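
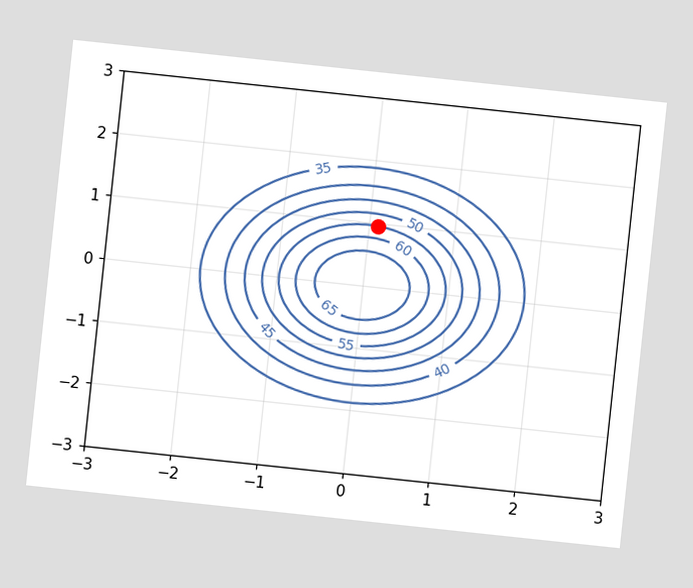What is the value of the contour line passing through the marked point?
55

The chart is tilted about 6° clockwise. The marked point sits on the contour labelled 55.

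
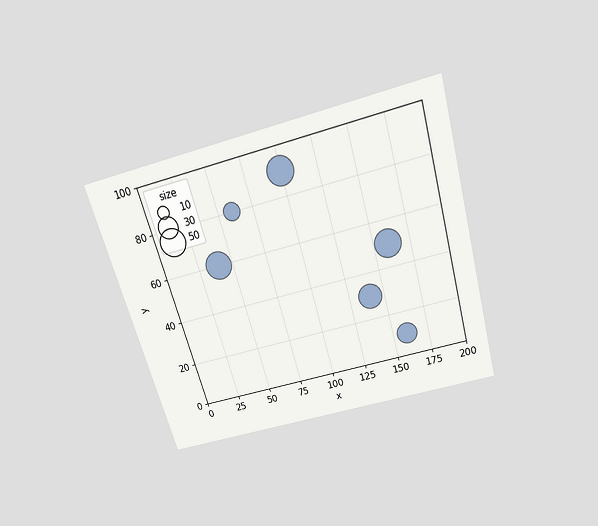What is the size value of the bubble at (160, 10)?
30

The chart is tilted about 16° counter-clockwise and viewed slightly from above. Matching the bubble at (160, 10) against the size legend gives 30.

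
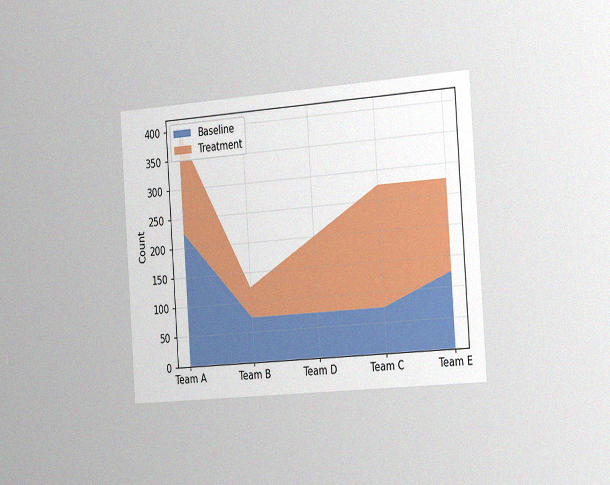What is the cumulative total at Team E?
275

The chart is tilted about 4° counter-clockwise and viewed slightly from the right, with some photo noise. The stacked total at Team E reaches 275.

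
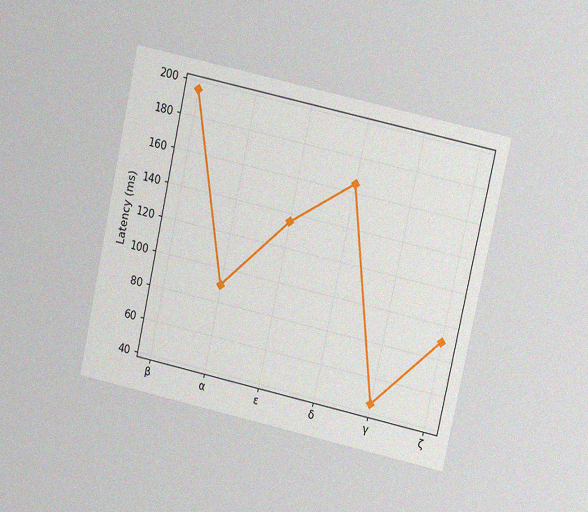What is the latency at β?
195ms

The chart is tilted about 12° clockwise and viewed at a slight angle, with some photo noise. At β, the line is at 195ms.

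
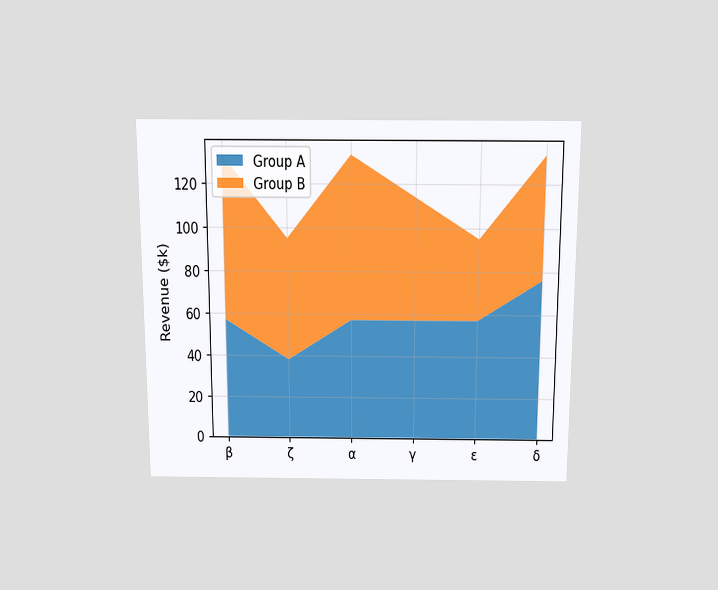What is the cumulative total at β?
$133k

The chart is viewed slightly from above. The stacked total at β reaches $133k.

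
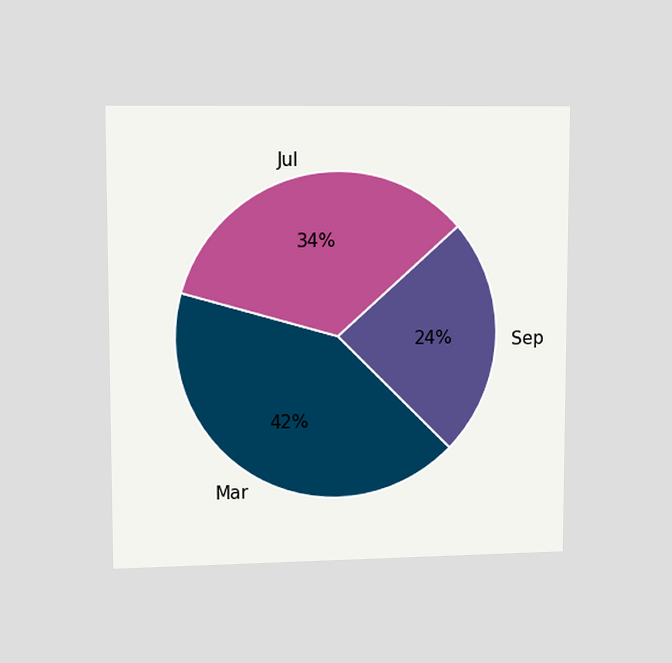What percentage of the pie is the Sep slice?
24%

The chart is viewed at a slight angle. The Sep slice takes up 24% of the pie.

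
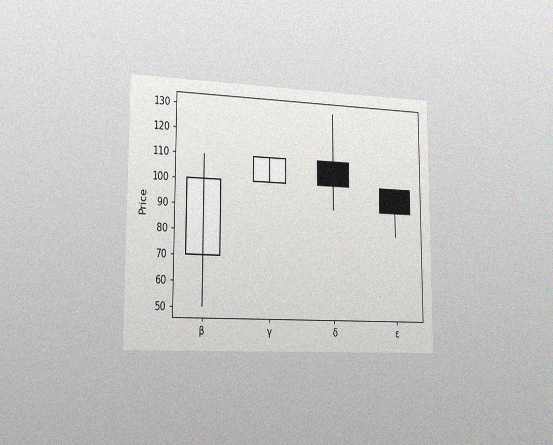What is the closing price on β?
100

The chart is viewed slightly from the left, with some photo noise. The β candle closes at 100.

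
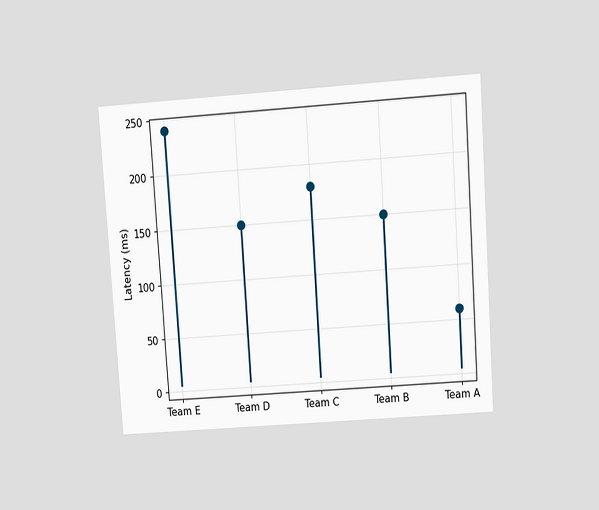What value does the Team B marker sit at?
The chart is tilted about 4° counter-clockwise and viewed at a slight angle. The Team B marker sits at 150ms.

150ms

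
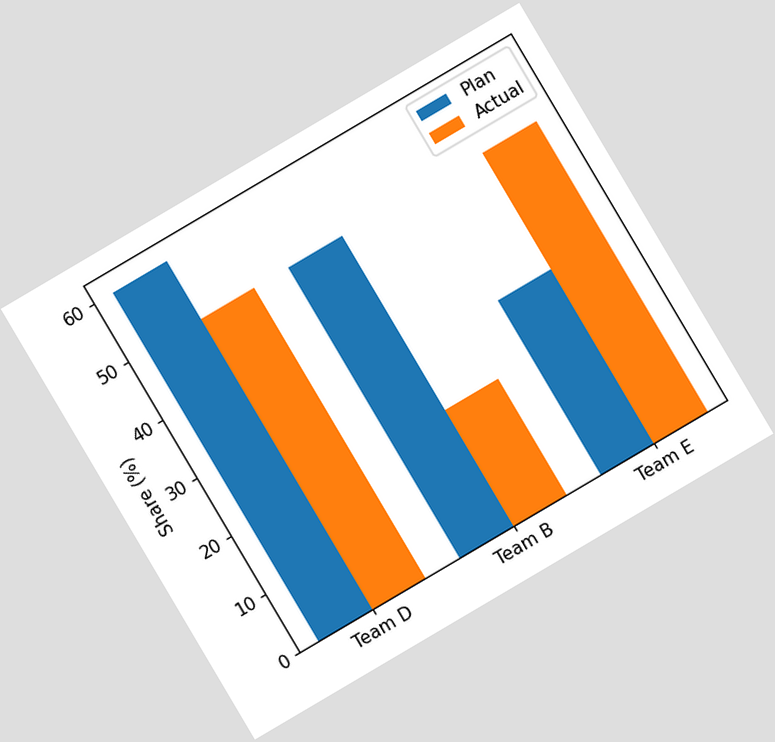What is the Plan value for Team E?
30%

The chart is tilted about 31° counter-clockwise. The Plan bar at Team E reaches 30% on the y-axis.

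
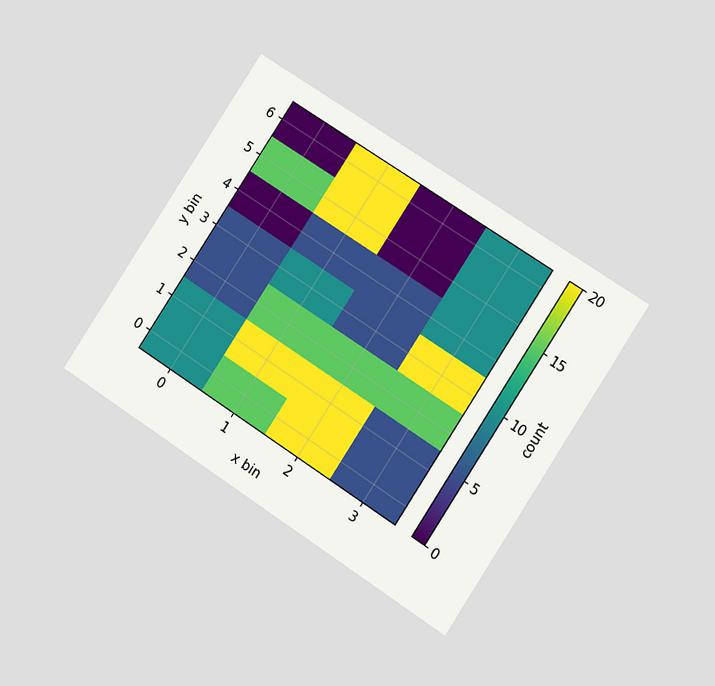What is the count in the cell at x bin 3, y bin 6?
The chart is tilted about 33° clockwise and viewed at a slight angle. Matching the cell (3, 6) against the colorbar gives 10.

10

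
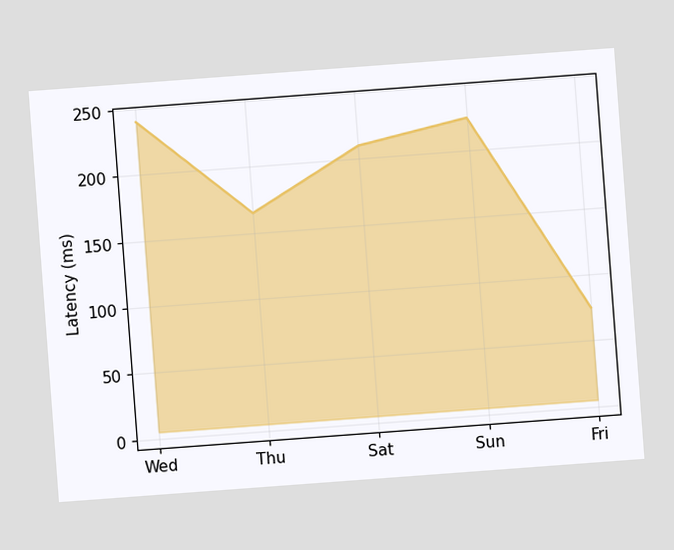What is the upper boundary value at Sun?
225ms

The chart is tilted about 4° counter-clockwise. At Sun the upper boundary is at 225ms.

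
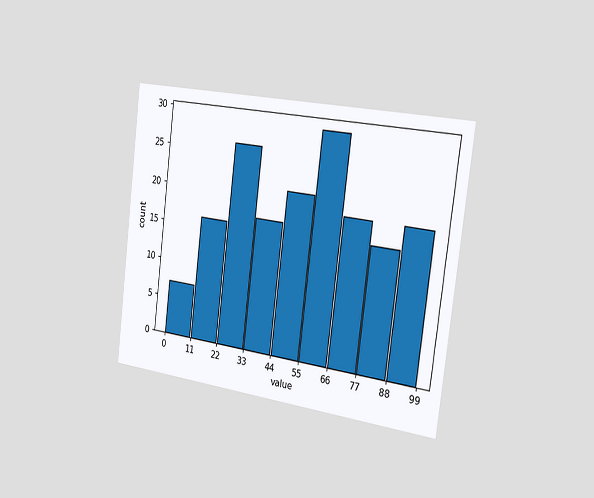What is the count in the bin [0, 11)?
7

The chart is tilted about 7° clockwise and viewed slightly from the right. The [0, 11) bin has height 7.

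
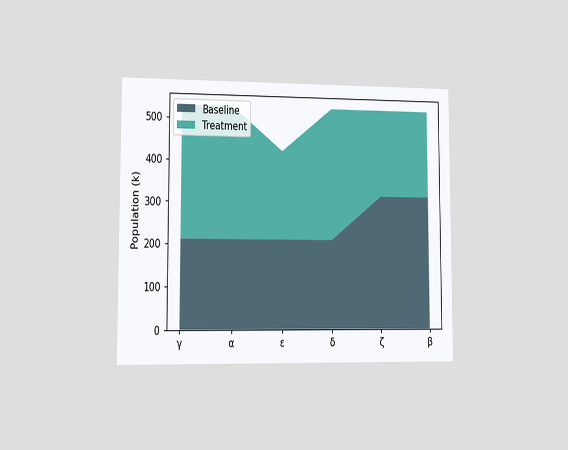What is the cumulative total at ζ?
530k

The chart is viewed slightly from the left. The stacked total at ζ reaches 530k.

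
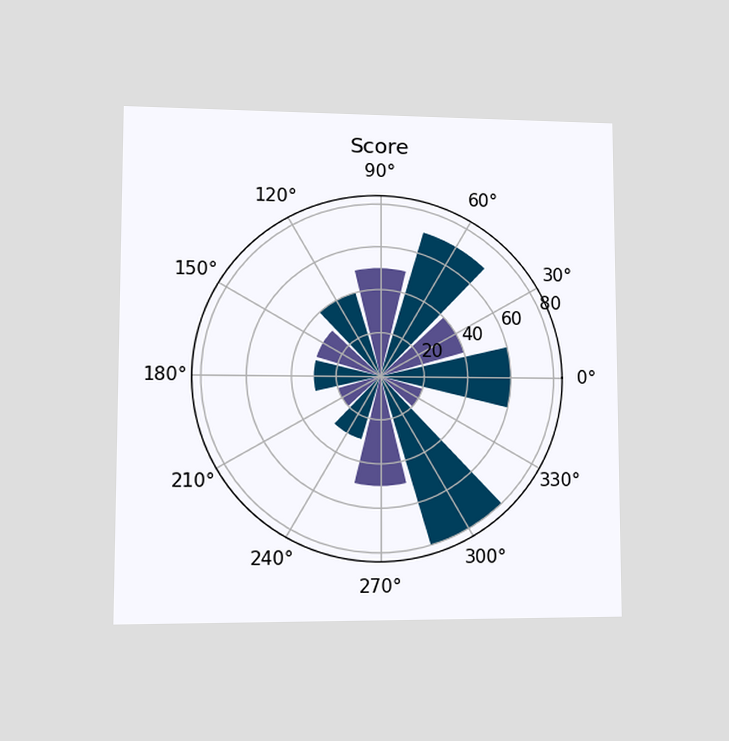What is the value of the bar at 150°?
The chart is viewed at a slight angle. The bar at 150° reaches 30 on the radial axis.

30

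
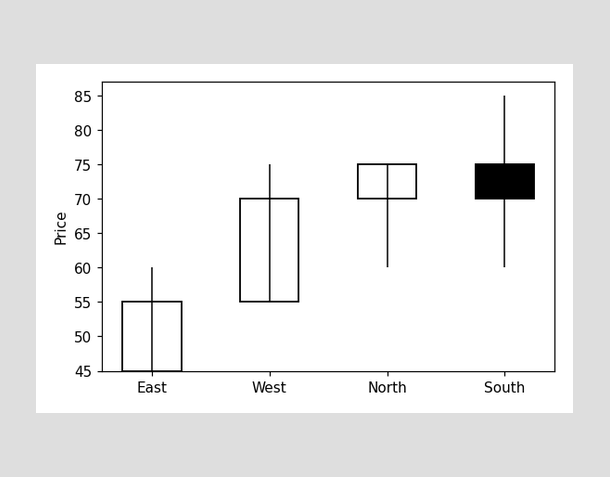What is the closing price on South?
The South candle closes at 70.

70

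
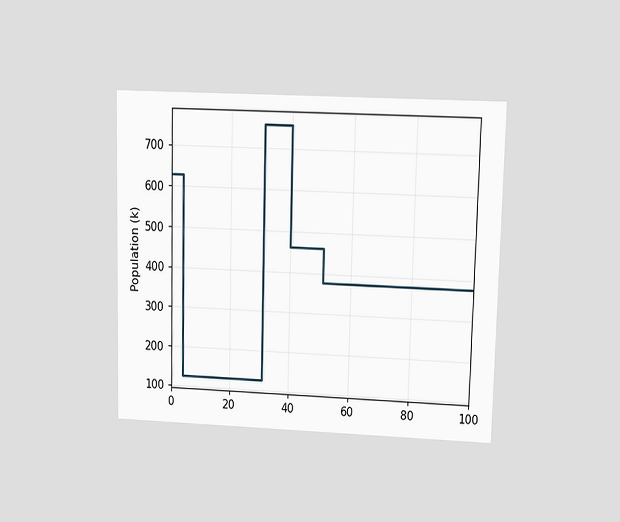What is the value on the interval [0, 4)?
630k

The chart is viewed at a slight angle. On [0, 4) the step sits at 630k.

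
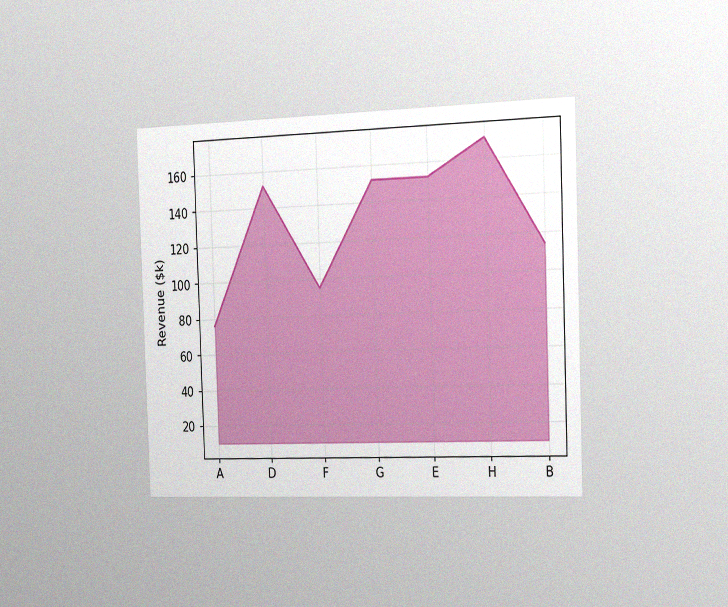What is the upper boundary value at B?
$114k

The chart is tilted about 2° counter-clockwise and viewed slightly from the right, with some photo noise. At B the upper boundary is at $114k.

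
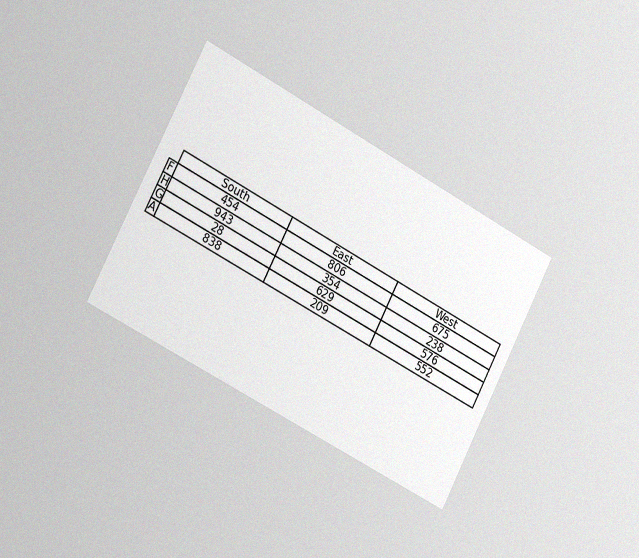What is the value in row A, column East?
The chart is tilted about 28° clockwise and viewed slightly from the left, with some photo noise. The (A, East) cell reads 209.

209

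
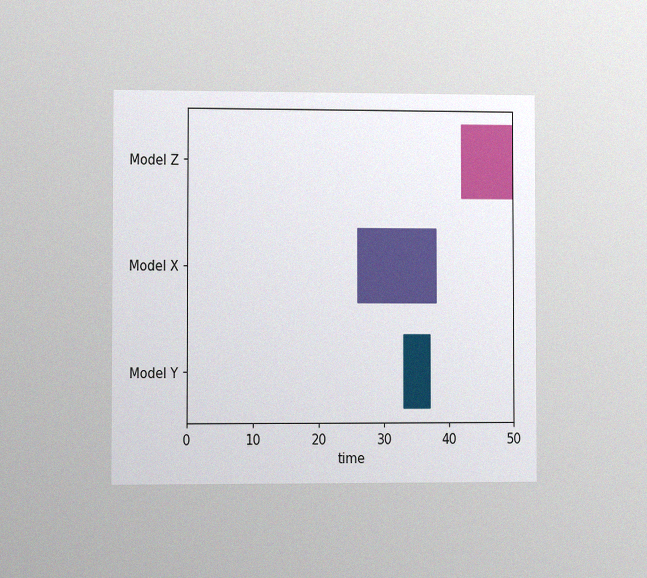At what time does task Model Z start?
42

The chart is viewed slightly from the left, with some photo noise. The Model Z bar begins at t=42.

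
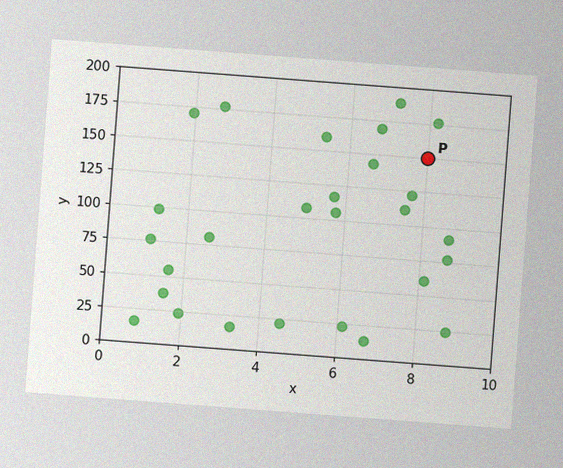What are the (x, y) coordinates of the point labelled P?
(8, 150)

The chart is tilted about 4° clockwise, with some photo noise. Following the gridlines from P to each axis, P sits at (8, 150).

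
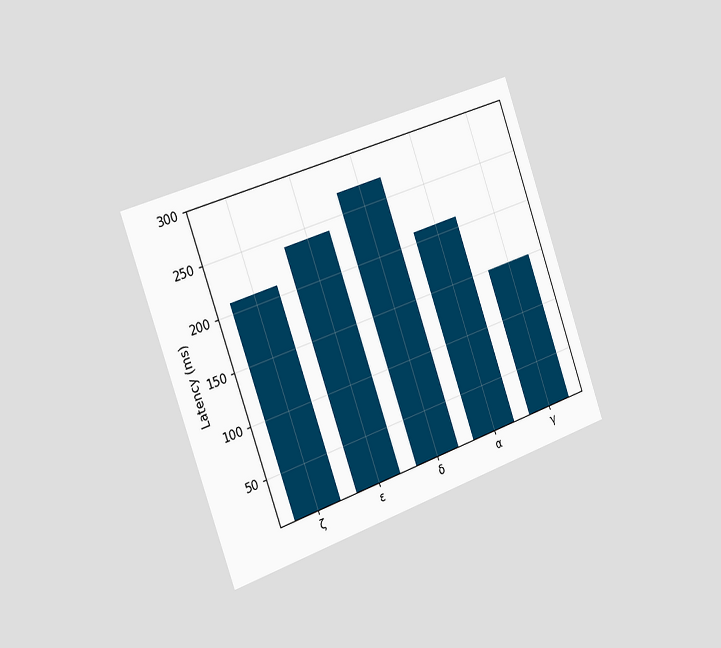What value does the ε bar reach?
The chart is tilted about 20° counter-clockwise and viewed slightly from the left. Reading along the chart's y-axis, the ε bar reaches 240ms.

240ms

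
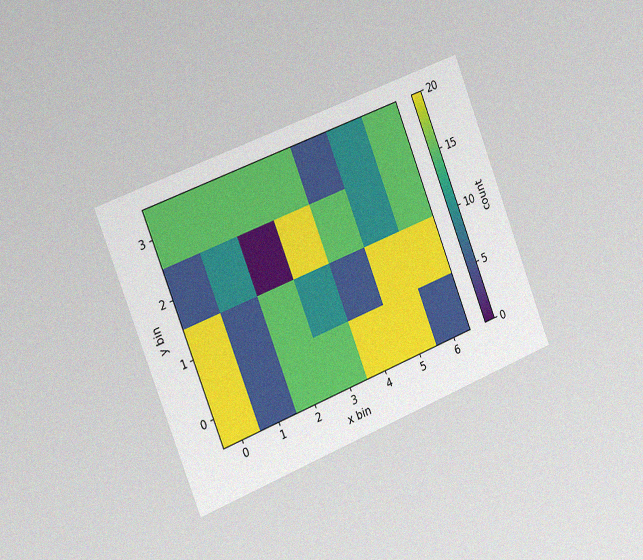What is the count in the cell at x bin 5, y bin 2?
10

The chart is tilted about 21° counter-clockwise and viewed slightly from the left, with some photo noise. Matching the cell (5, 2) against the colorbar gives 10.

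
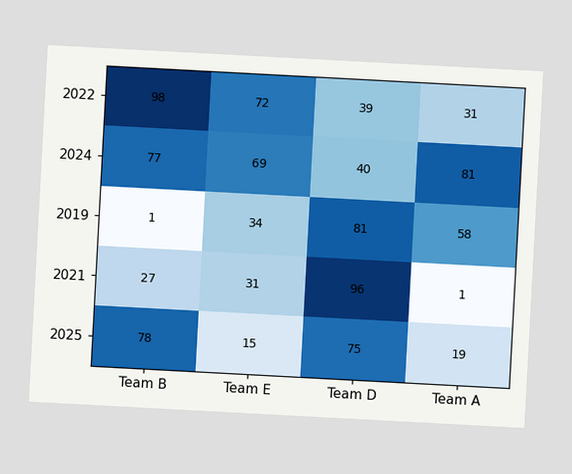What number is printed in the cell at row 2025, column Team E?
The chart is tilted about 3° clockwise. The (2025, Team E) cell reads 15.

15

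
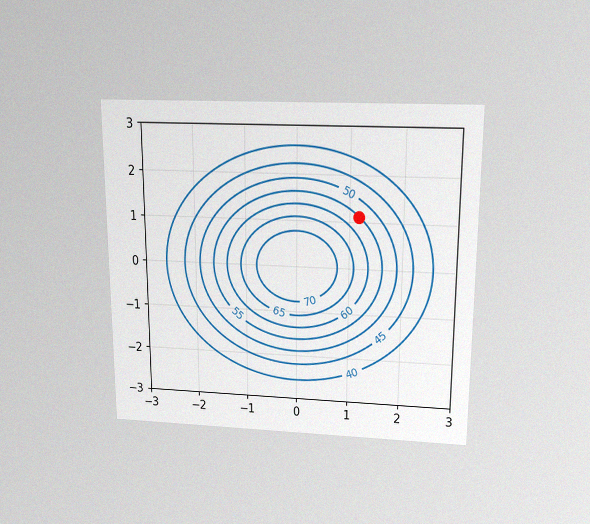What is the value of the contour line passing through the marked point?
The chart is viewed slightly from above, with some photo noise. The marked point sits on the contour labelled 55.

55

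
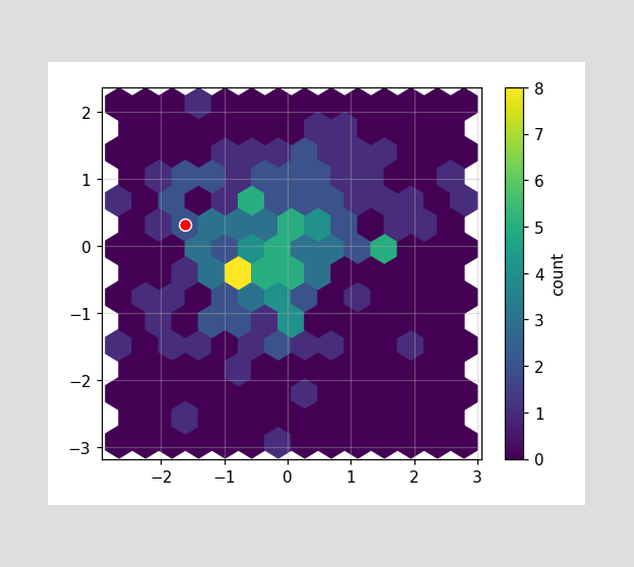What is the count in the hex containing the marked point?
The marked hex reads 2 on the colorbar.

2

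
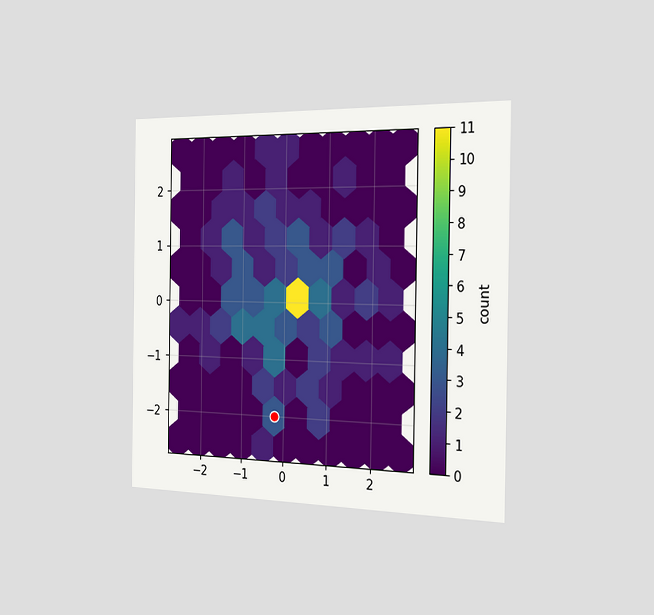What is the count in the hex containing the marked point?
The chart is viewed slightly from the right. The marked hex reads 3 on the colorbar.

3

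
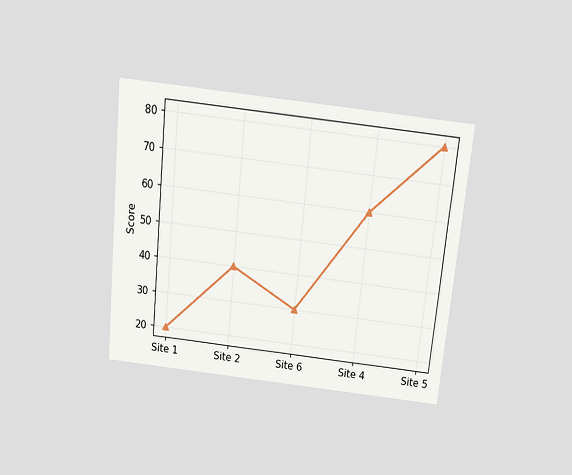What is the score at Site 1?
20

The chart is tilted about 6° clockwise and viewed slightly from above. At Site 1, the line is at 20.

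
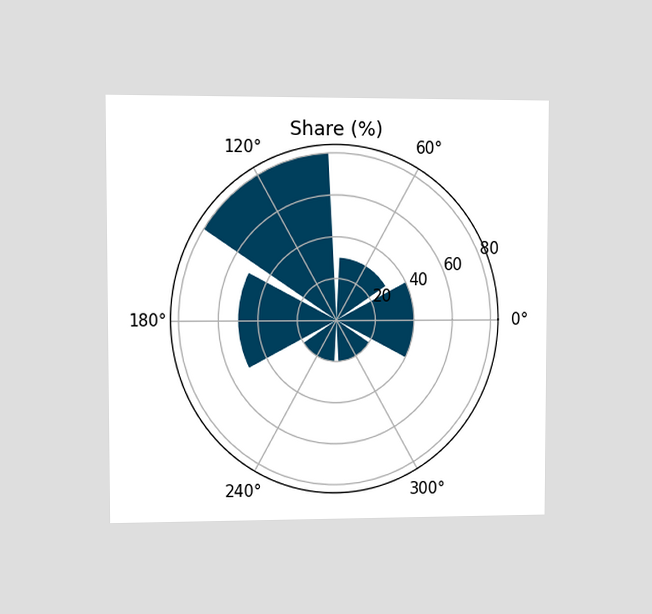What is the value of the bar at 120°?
The chart is viewed at a slight angle. The bar at 120° reaches 80% on the radial axis.

80%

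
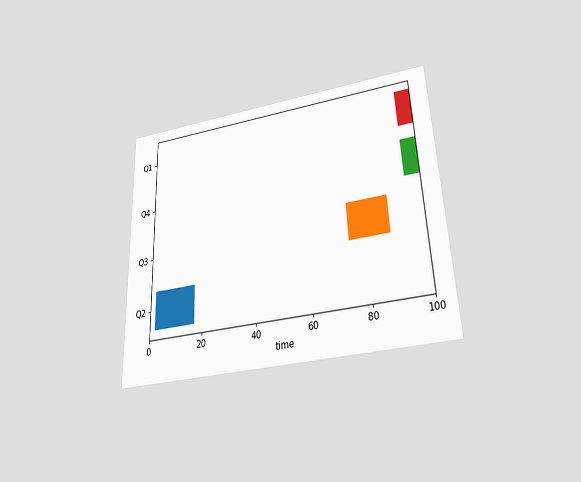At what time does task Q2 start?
2

The chart is tilted about 2° counter-clockwise and viewed slightly from below. The Q2 bar begins at t=2.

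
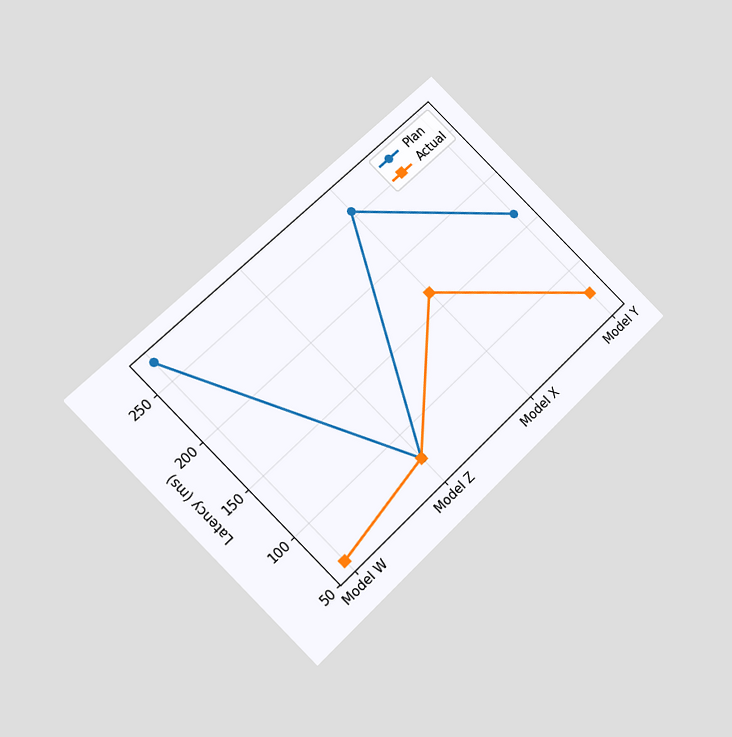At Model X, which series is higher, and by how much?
Plan, by 90ms

The chart is tilted about 45° counter-clockwise and viewed at a slight angle. At Model X, Plan sits above the other line by 90ms.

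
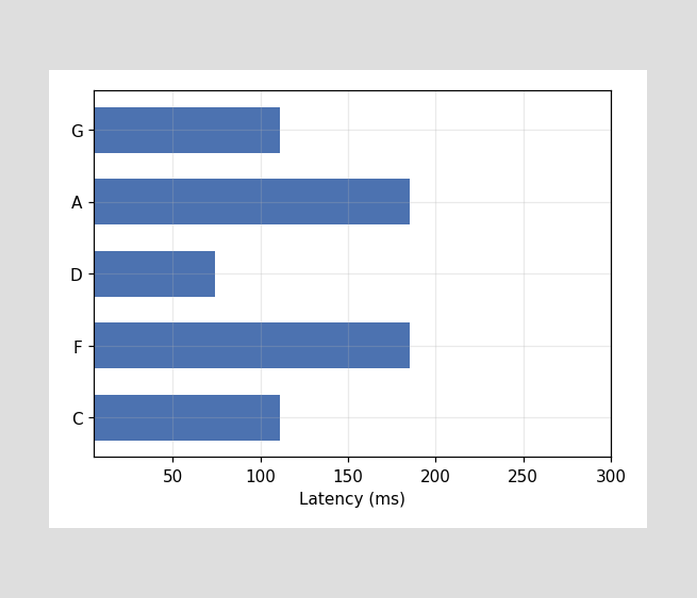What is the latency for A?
185ms

Reading along the chart's x-axis, the A bar reaches 185ms.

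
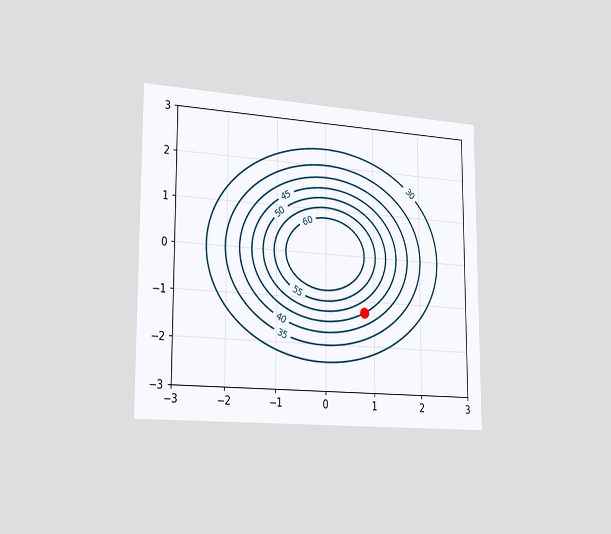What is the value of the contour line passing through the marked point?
The chart is viewed slightly from the left. The marked point sits on the contour labelled 45.

45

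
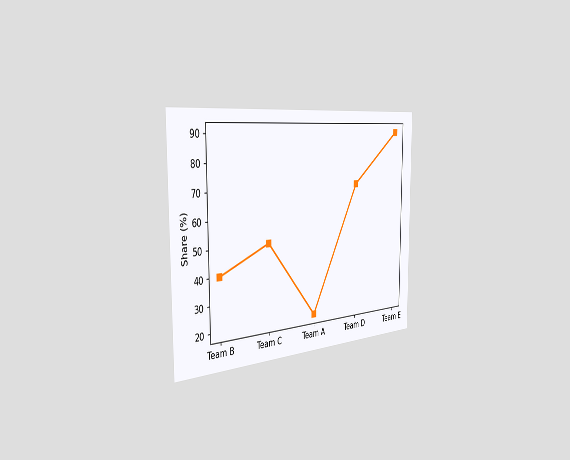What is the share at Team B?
40%

The chart is viewed slightly from the left. At Team B, the line is at 40%.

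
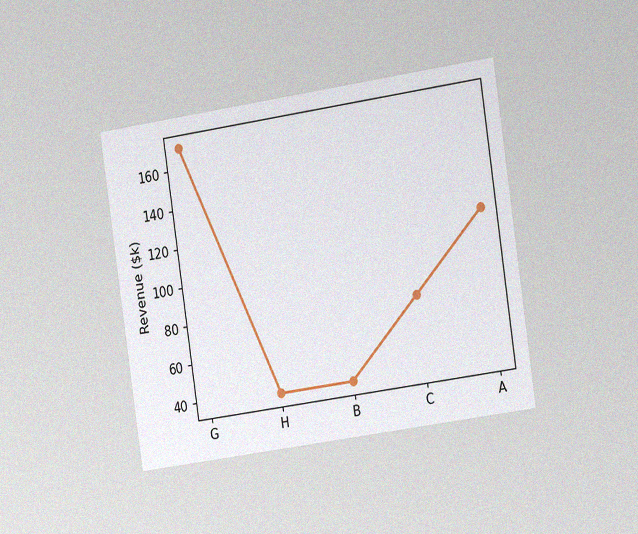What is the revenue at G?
$171k

The chart is tilted about 8° counter-clockwise and viewed slightly from the right, with some photo noise. At G, the line is at $171k.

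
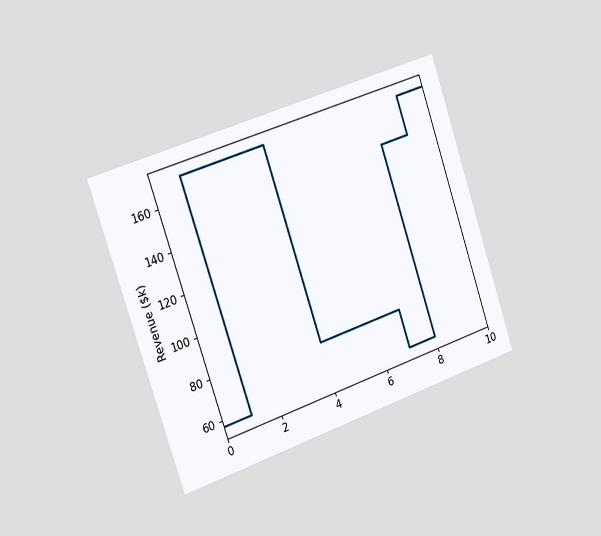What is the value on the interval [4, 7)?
The chart is tilted about 19° counter-clockwise and viewed slightly from the left. On [4, 7) the step sits at $76k.

$76k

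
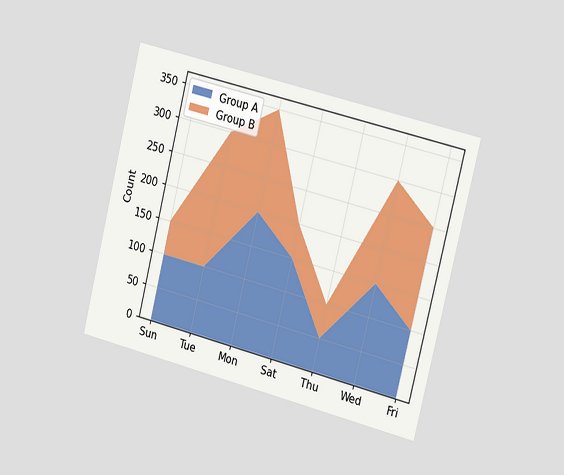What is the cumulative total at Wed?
The chart is tilted about 14° clockwise and viewed slightly from the right. The stacked total at Wed reaches 300.

300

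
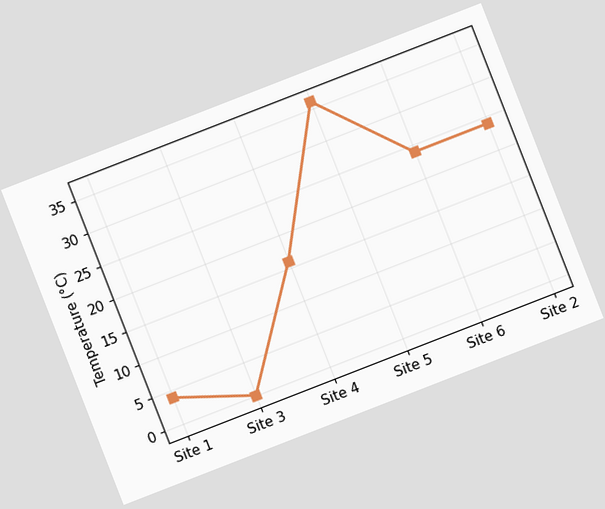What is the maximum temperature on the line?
The chart is tilted about 21° counter-clockwise. The highest point is at Site 5, and reading across to the y-axis gives 36°C.

36°C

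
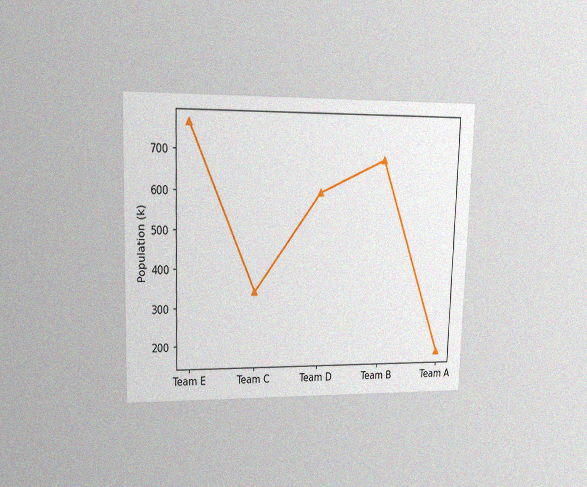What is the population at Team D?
The chart is viewed at a slight angle, with some photo noise. At Team D, the line is at 595k.

595k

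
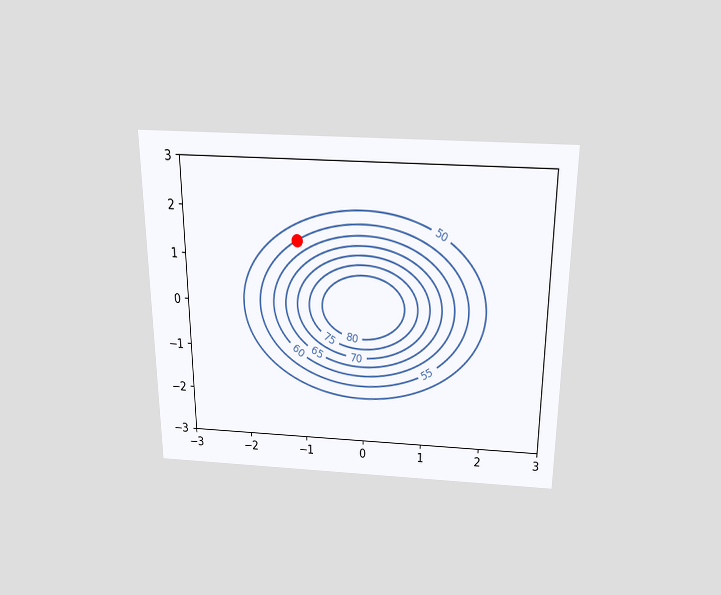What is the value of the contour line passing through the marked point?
55

The chart is viewed slightly from above. The marked point sits on the contour labelled 55.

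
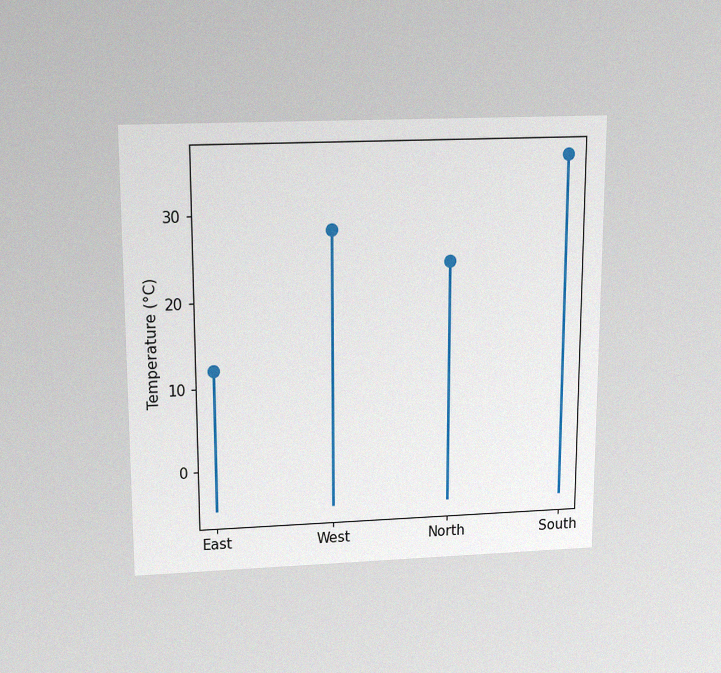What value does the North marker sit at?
The chart is viewed slightly from above, with some photo noise. The North marker sits at 24°C.

24°C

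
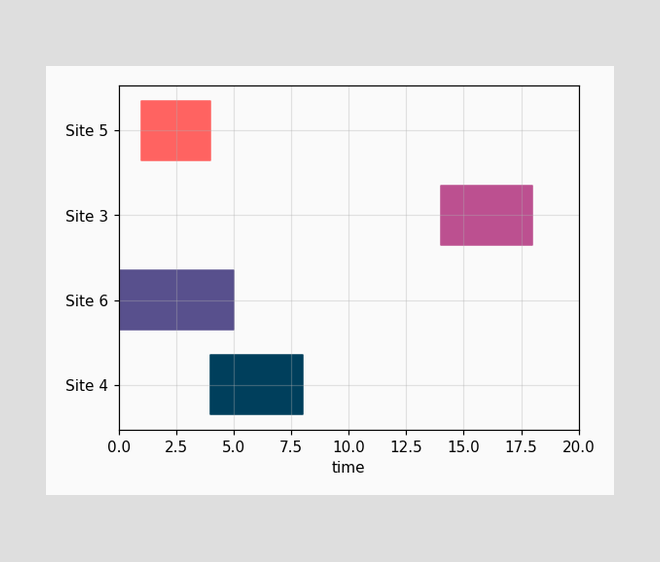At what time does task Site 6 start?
The Site 6 bar begins at t=0.

0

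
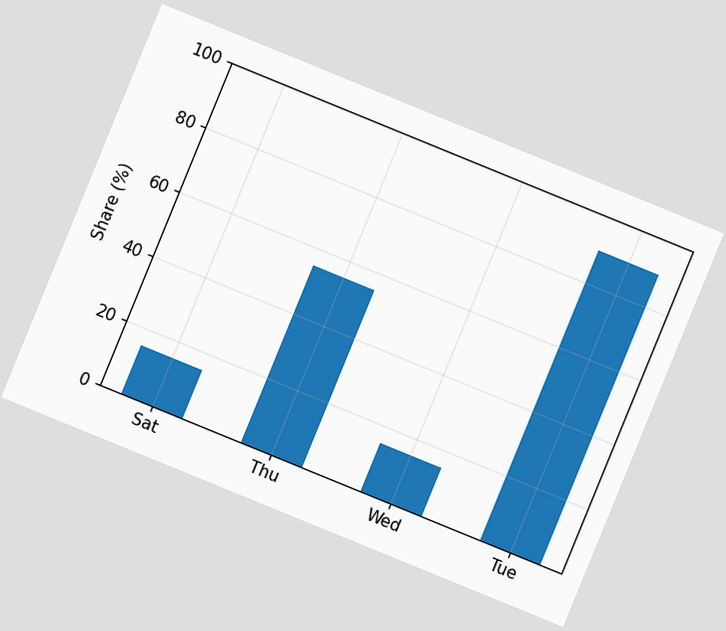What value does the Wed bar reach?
The chart is tilted about 22° clockwise. Reading along the chart's y-axis, the Wed bar reaches 15%.

15%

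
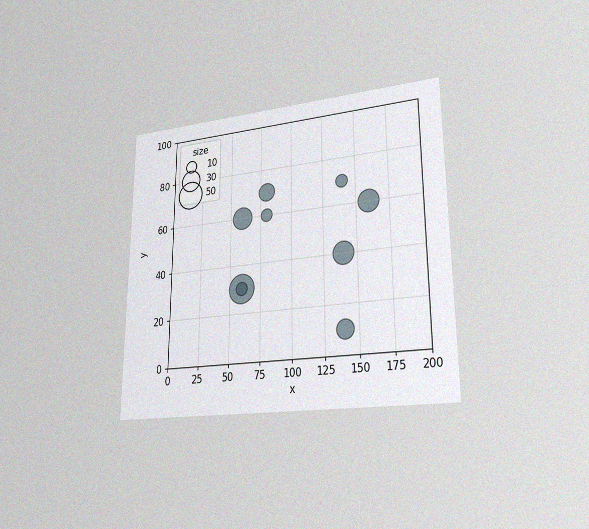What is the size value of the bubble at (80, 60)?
10

The chart is viewed at a slight angle, with some photo noise. Matching the bubble at (80, 60) against the size legend gives 10.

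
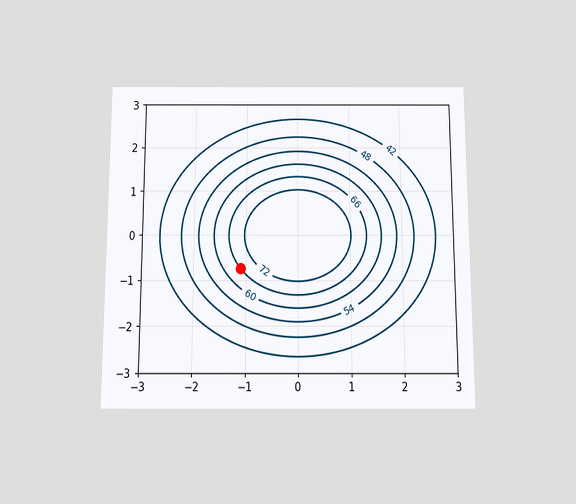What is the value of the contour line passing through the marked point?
The chart is viewed slightly from below. The marked point sits on the contour labelled 66.

66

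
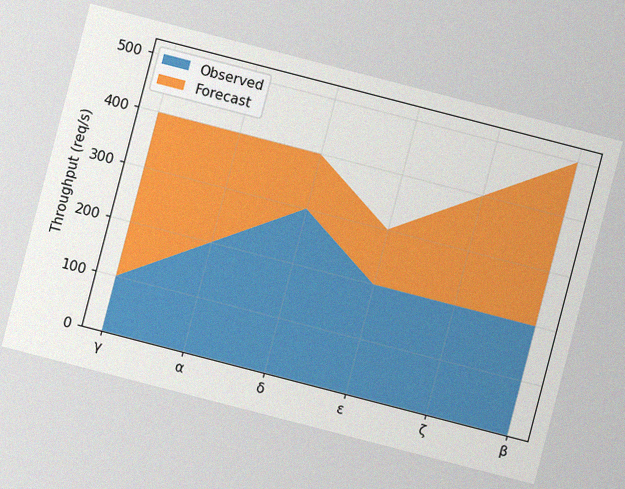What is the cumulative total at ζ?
The chart is tilted about 15° clockwise, with some photo noise. The stacked total at ζ reaches 400req/s.

400req/s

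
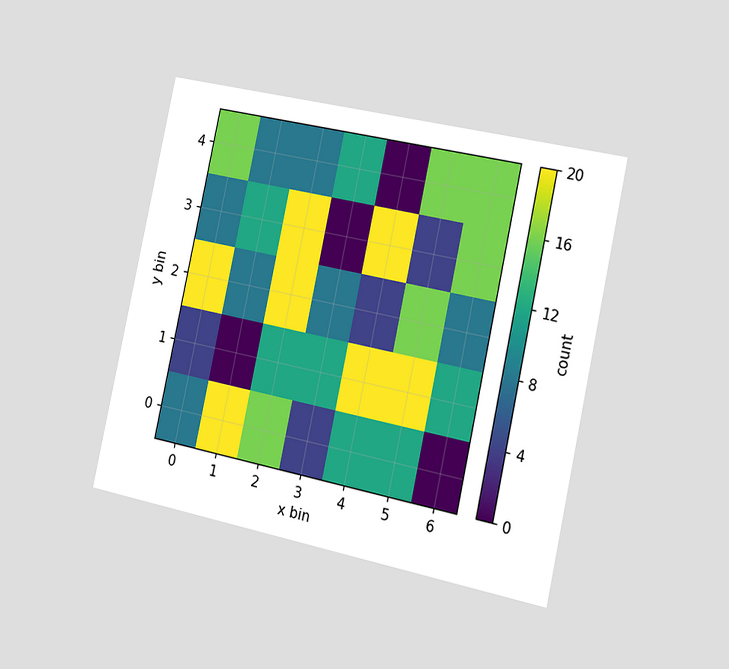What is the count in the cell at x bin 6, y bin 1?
The chart is tilted about 12° clockwise and viewed slightly from the right. Matching the cell (6, 1) against the colorbar gives 12.

12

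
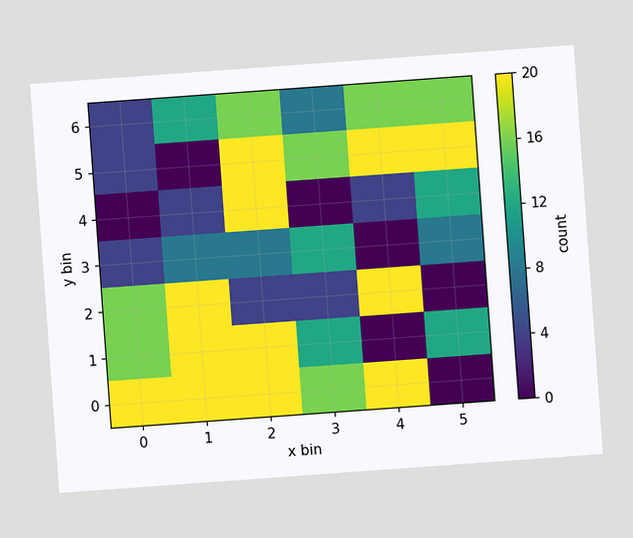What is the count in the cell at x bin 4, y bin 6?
The chart is tilted about 4° counter-clockwise. Matching the cell (4, 6) against the colorbar gives 16.

16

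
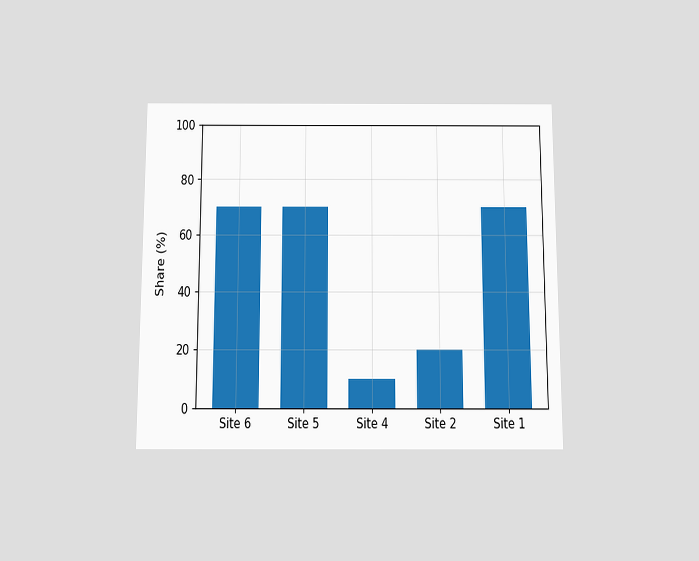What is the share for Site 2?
The chart is viewed slightly from below. Reading along the chart's y-axis, the Site 2 bar reaches 20%.

20%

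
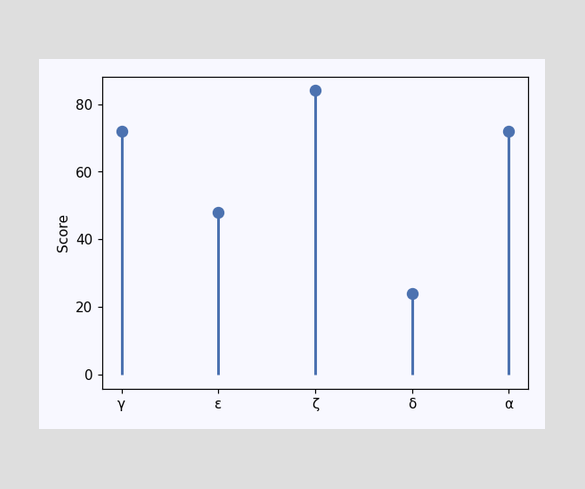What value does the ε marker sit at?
The ε marker sits at 48.

48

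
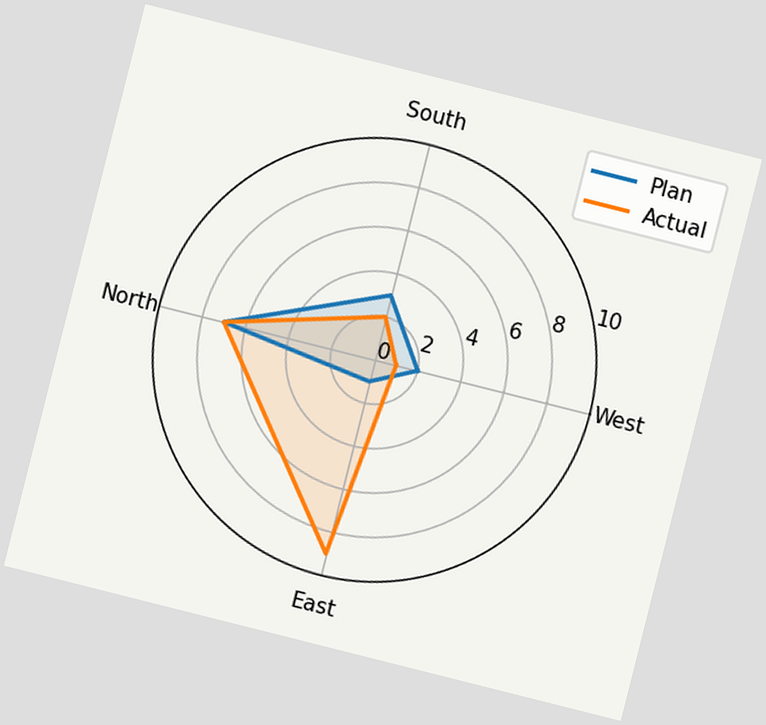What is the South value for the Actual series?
The chart is tilted about 14° clockwise. On the South axis, Actual reaches 2.

2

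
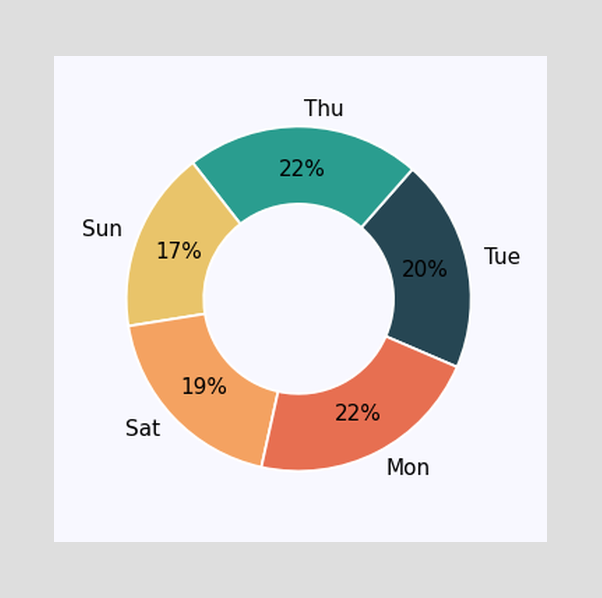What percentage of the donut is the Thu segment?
The Thu segment takes up 22% of the ring.

22%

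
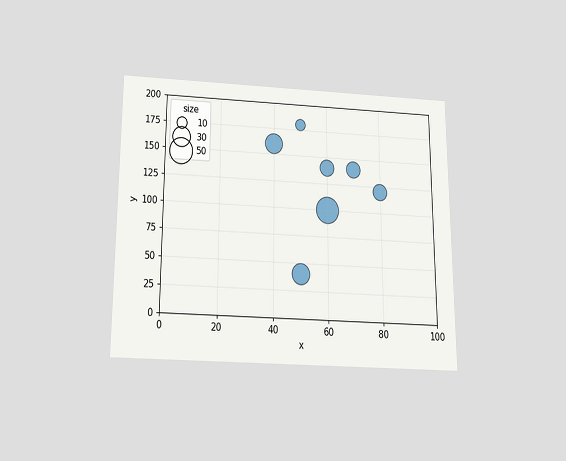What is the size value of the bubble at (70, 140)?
The chart is viewed slightly from below. Matching the bubble at (70, 140) against the size legend gives 20.

20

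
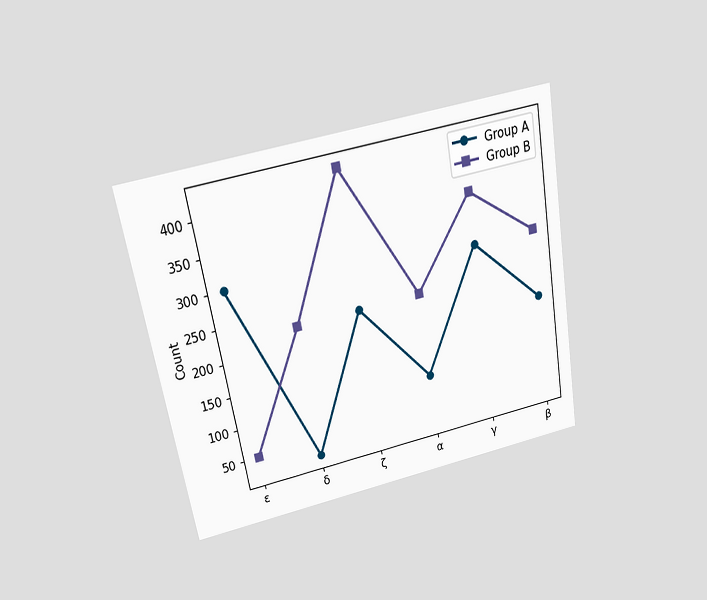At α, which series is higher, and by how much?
Group B, by 125

The chart is tilted about 10° counter-clockwise and viewed slightly from above. At α, Group B sits above the other line by 125.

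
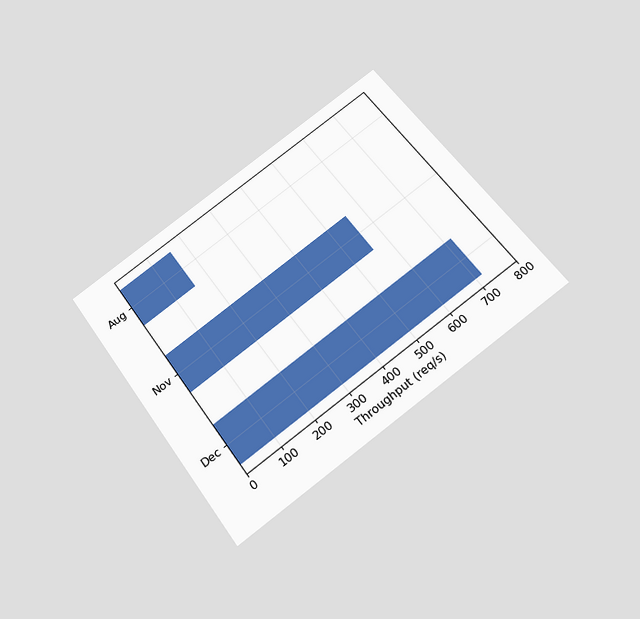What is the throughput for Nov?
560req/s

The chart is tilted about 36° counter-clockwise and viewed slightly from below. Reading along the chart's x-axis, the Nov bar reaches 560req/s.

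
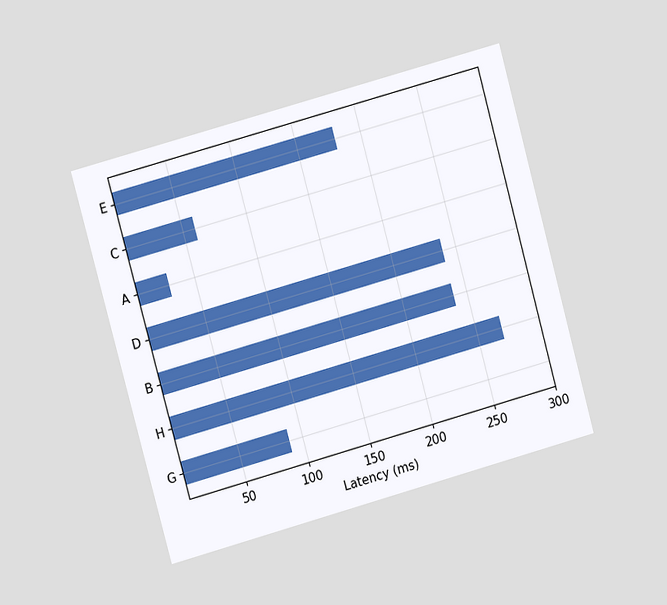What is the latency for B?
The chart is tilted about 15° counter-clockwise and viewed at a slight angle. Reading along the chart's x-axis, the B bar reaches 240ms.

240ms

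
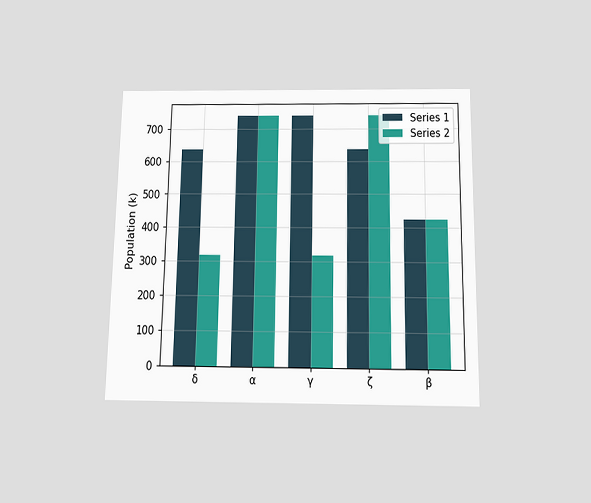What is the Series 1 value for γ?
The chart is viewed slightly from below. The Series 1 bar at γ reaches 742k on the y-axis.

742k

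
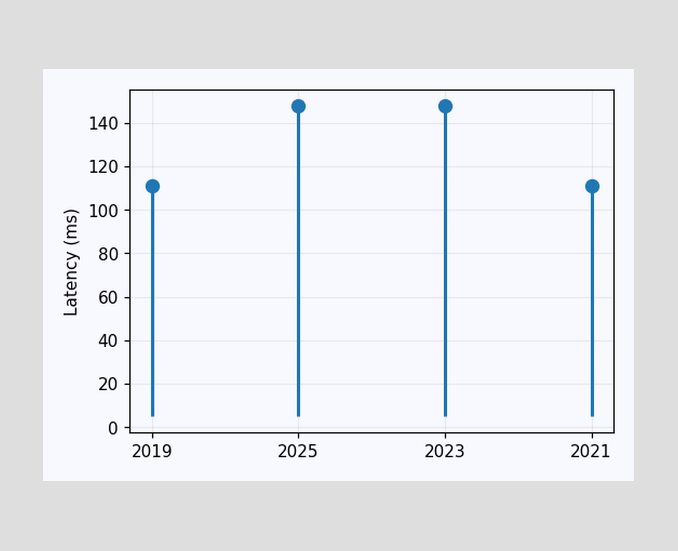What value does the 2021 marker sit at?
The 2021 marker sits at 111ms.

111ms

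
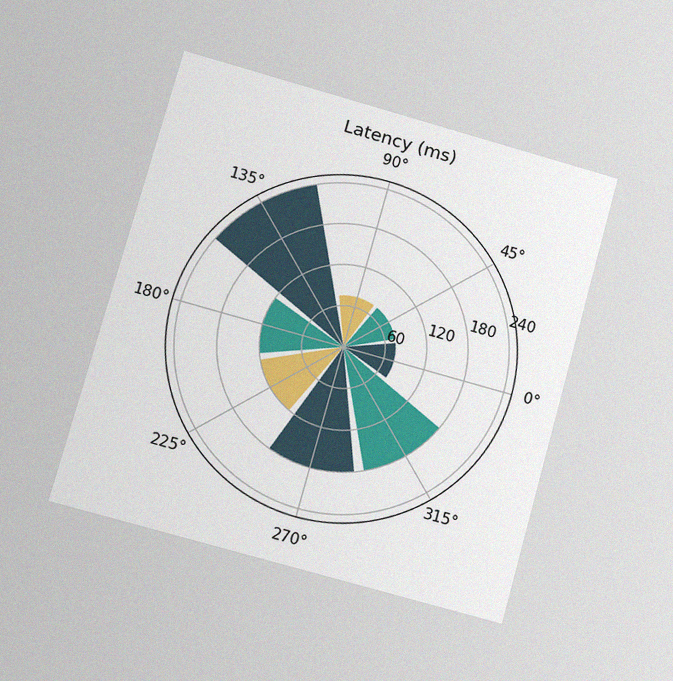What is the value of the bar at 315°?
180ms

The chart is tilted about 15° clockwise and viewed at a slight angle, with some photo noise. The bar at 315° reaches 180ms on the radial axis.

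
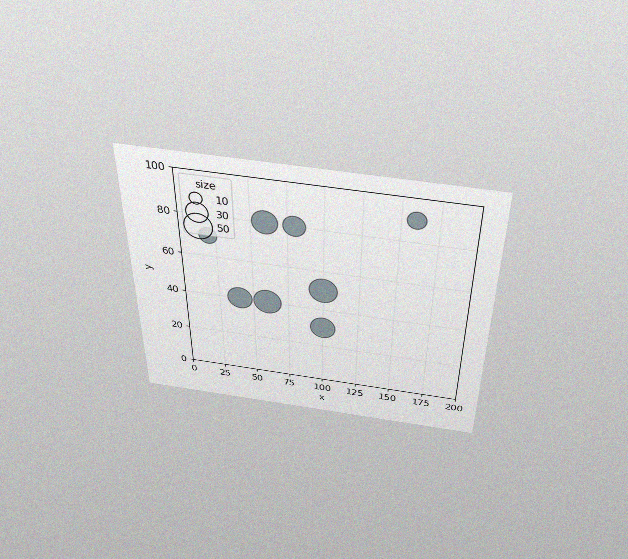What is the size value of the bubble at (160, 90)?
The chart is viewed slightly from above, with some photo noise. Matching the bubble at (160, 90) against the size legend gives 20.

20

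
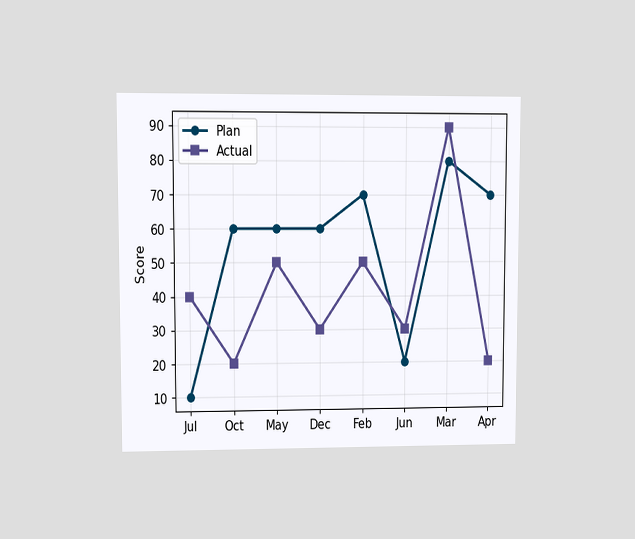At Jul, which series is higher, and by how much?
The chart is viewed at a slight angle. At Jul, Actual sits above the other line by 30.

Actual, by 30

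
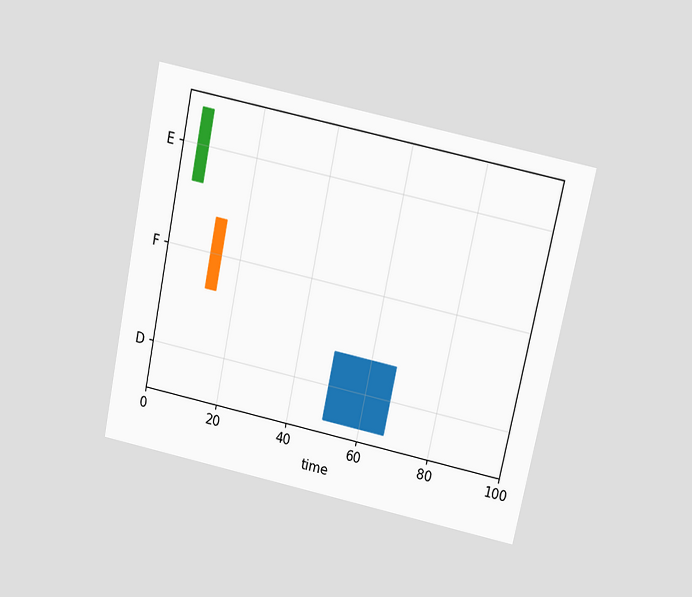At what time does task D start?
The chart is tilted about 12° clockwise and viewed at a slight angle. The D bar begins at t=50.

50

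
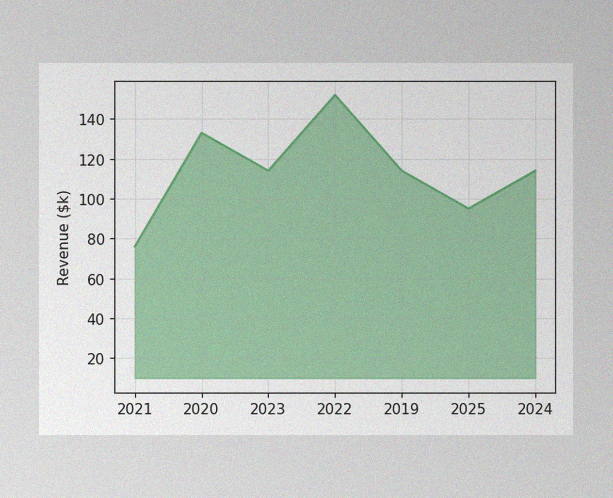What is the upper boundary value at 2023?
$114k

The image has some photo noise and uneven lighting. At 2023 the upper boundary is at $114k.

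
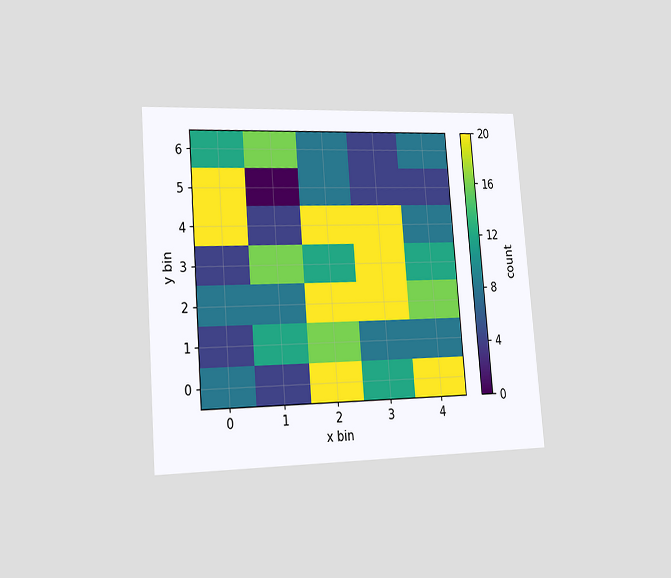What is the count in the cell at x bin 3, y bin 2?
20

The chart is tilted about 4° counter-clockwise and viewed slightly from the left. Matching the cell (3, 2) against the colorbar gives 20.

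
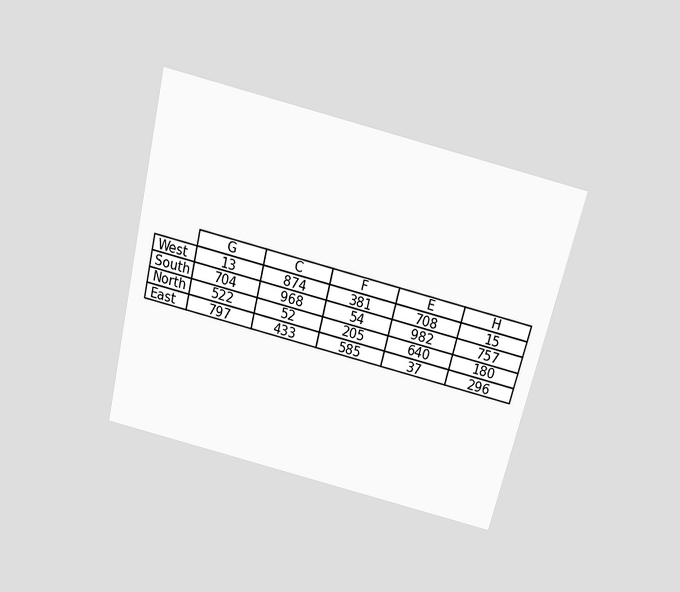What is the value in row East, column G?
The chart is tilted about 14° clockwise and viewed slightly from above. The (East, G) cell reads 797.

797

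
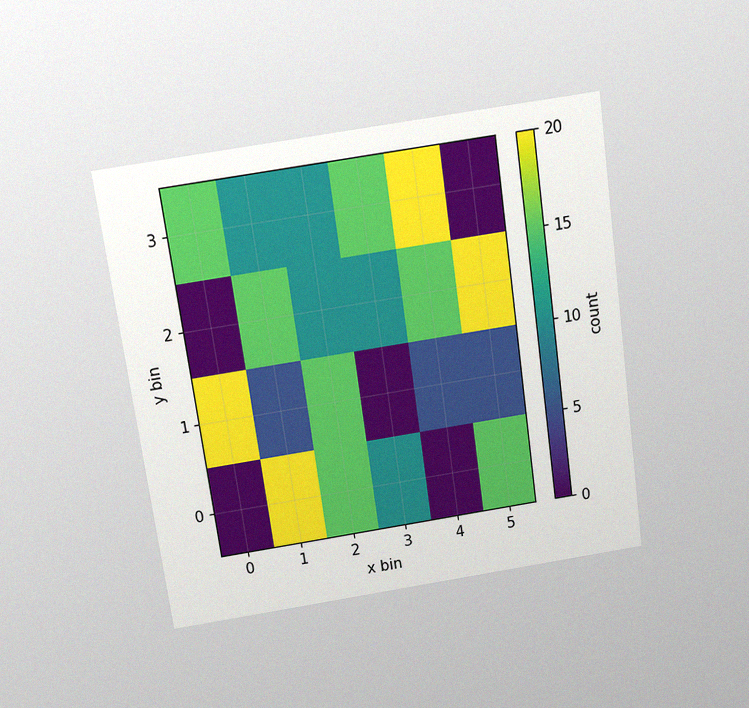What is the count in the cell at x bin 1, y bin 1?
The chart is tilted about 8° counter-clockwise and viewed slightly from above, with some photo noise. Matching the cell (1, 1) against the colorbar gives 5.

5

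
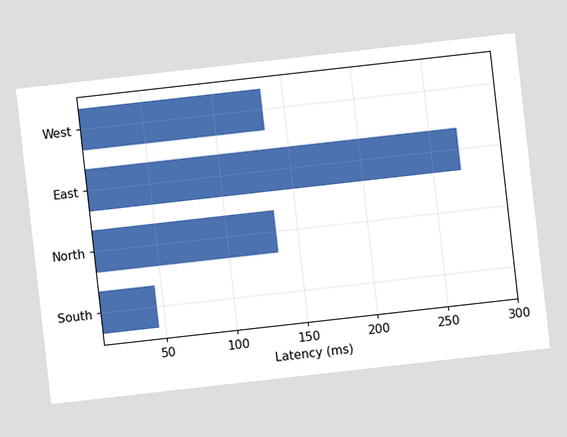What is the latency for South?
45ms

The chart is tilted about 6° counter-clockwise. Reading along the chart's x-axis, the South bar reaches 45ms.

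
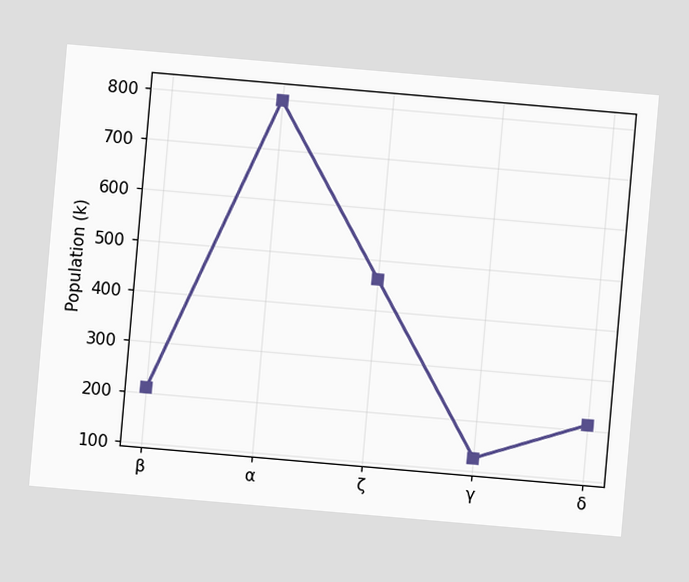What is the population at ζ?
462k

The chart is tilted about 5° clockwise. At ζ, the line is at 462k.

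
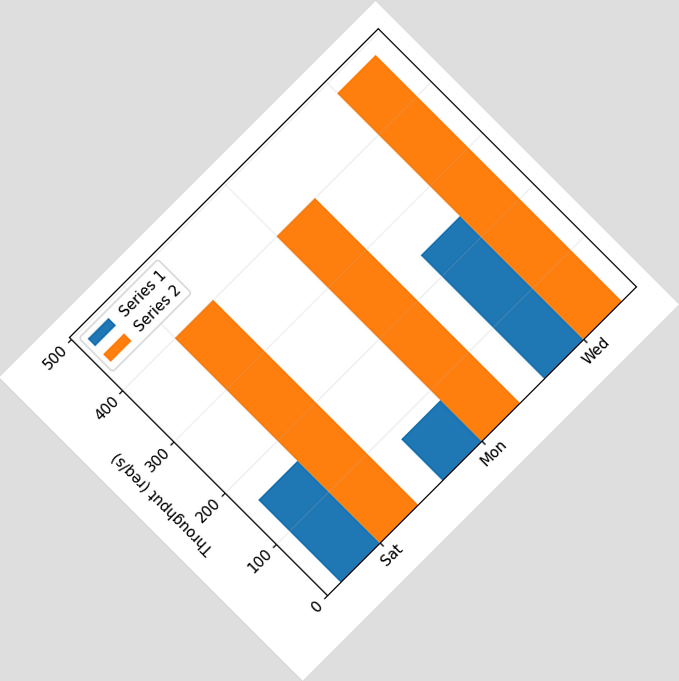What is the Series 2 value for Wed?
The chart is tilted about 45° counter-clockwise. The Series 2 bar at Wed reaches 480req/s on the y-axis.

480req/s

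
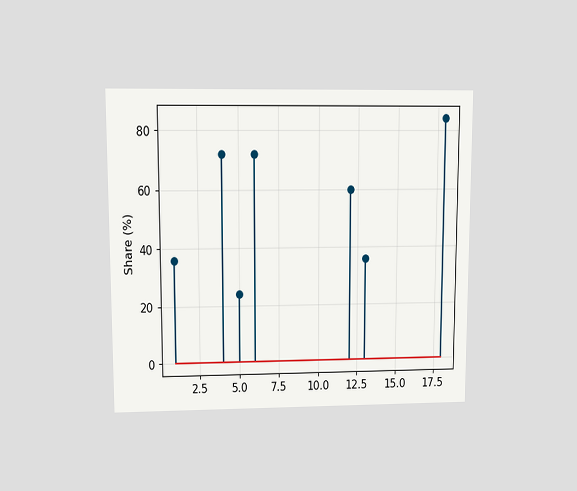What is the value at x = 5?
The chart is viewed at a slight angle. The stem at x=5 reaches 24%.

24%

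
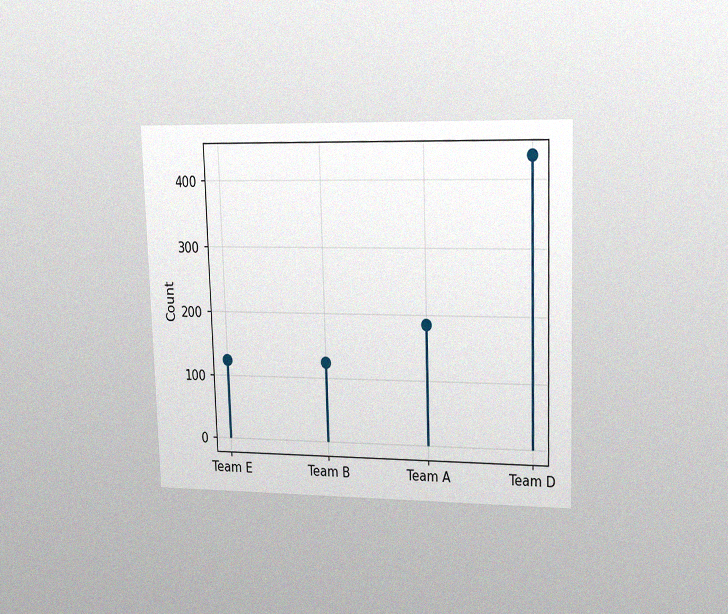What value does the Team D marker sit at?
434

The chart is viewed at a slight angle, with some photo noise. The Team D marker sits at 434.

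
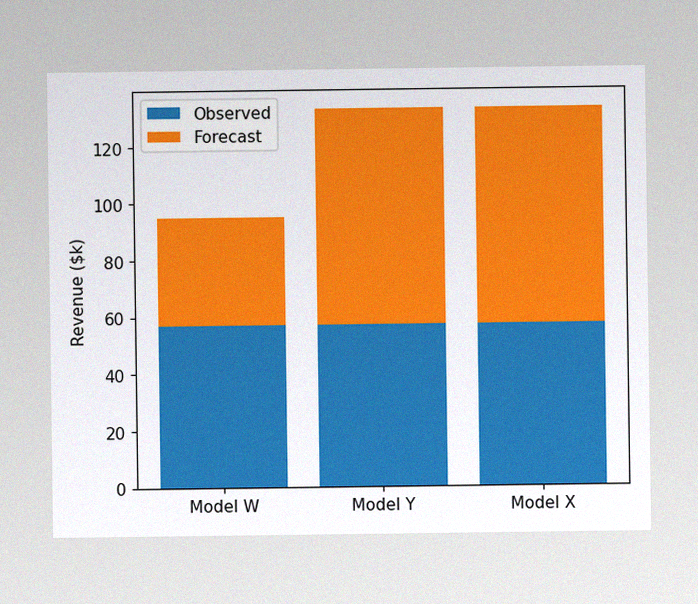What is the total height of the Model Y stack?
$133k

The image has some photo noise and uneven lighting. The Model Y stack's top reaches $133k on the y-axis.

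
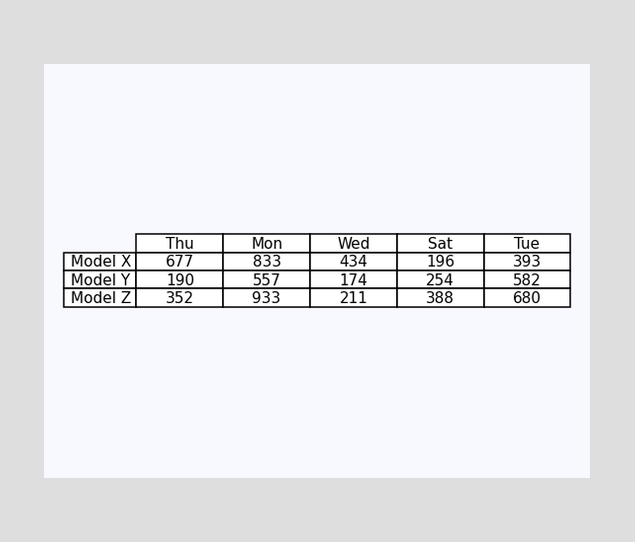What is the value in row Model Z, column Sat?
The (Model Z, Sat) cell reads 388.

388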